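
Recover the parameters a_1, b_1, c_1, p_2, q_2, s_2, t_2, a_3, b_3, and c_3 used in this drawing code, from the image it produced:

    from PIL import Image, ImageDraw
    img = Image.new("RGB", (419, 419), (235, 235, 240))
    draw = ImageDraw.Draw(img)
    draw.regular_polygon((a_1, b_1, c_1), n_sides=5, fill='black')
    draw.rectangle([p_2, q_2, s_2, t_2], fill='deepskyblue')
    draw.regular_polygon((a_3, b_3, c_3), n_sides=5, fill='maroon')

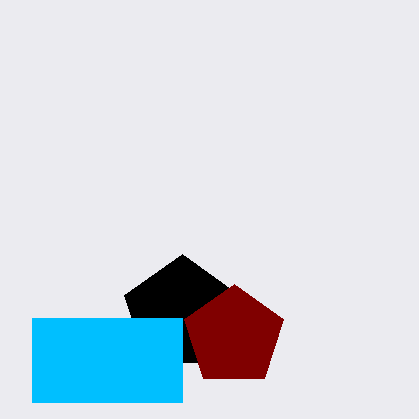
a_1 = 182; b_1 = 314; c_1 = 60; p_2 = 32; q_2 = 318; s_2 = 182; t_2 = 402; a_3 = 234; b_3 = 336; c_3 = 52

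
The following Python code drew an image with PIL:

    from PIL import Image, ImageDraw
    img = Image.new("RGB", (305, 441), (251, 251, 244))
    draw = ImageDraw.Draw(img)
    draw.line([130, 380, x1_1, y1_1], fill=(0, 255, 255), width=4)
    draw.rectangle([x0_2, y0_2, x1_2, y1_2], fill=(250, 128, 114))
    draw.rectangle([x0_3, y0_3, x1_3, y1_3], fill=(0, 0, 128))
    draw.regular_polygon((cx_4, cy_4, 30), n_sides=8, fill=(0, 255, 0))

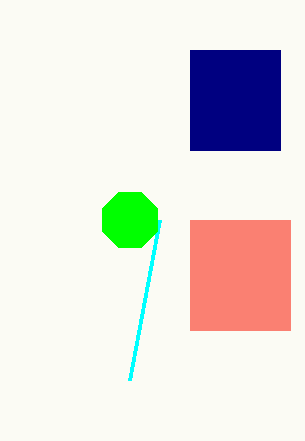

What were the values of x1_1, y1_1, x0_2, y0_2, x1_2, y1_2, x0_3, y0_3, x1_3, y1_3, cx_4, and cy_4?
x1_1 = 160, y1_1 = 220, x0_2 = 190, y0_2 = 220, x1_2 = 290, y1_2 = 330, x0_3 = 190, y0_3 = 50, x1_3 = 280, y1_3 = 150, cx_4 = 130, cy_4 = 220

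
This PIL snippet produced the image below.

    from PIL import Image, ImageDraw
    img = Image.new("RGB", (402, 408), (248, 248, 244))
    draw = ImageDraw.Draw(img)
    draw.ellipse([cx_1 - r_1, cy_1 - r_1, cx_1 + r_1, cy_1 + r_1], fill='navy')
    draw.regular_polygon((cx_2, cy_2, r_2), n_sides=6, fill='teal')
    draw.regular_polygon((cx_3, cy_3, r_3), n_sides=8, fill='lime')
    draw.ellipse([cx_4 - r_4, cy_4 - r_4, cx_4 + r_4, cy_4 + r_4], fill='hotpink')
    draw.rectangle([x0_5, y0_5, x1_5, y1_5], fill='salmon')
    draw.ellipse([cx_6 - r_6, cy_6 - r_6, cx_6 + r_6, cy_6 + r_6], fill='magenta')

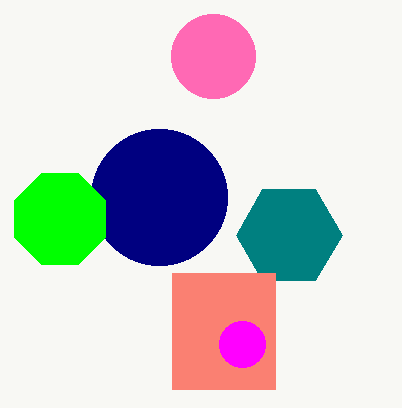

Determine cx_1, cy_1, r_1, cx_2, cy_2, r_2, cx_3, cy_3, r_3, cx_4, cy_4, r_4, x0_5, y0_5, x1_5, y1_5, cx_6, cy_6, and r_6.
cx_1 = 159; cy_1 = 197; r_1 = 68; cx_2 = 289; cy_2 = 235; r_2 = 53; cx_3 = 60; cy_3 = 219; r_3 = 49; cx_4 = 213; cy_4 = 56; r_4 = 42; x0_5 = 172; y0_5 = 273; x1_5 = 275; y1_5 = 389; cx_6 = 242; cy_6 = 344; r_6 = 23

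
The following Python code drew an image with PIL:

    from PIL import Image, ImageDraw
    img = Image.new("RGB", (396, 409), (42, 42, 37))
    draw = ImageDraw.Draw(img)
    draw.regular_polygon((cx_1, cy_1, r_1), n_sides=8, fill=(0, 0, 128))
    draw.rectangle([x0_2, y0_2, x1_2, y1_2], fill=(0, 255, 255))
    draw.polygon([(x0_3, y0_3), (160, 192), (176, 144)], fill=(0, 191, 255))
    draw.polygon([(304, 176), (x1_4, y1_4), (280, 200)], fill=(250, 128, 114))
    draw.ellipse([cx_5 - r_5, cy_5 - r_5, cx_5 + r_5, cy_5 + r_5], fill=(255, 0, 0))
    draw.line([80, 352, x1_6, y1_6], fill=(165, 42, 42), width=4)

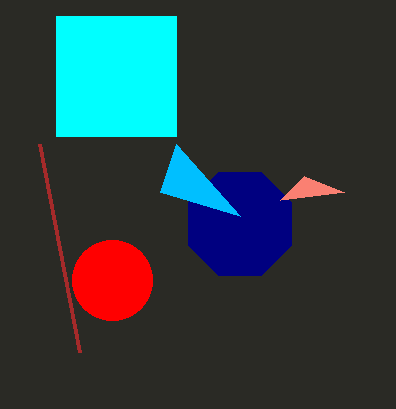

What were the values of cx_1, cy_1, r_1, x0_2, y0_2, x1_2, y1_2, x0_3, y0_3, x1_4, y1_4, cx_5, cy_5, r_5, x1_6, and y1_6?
cx_1 = 240, cy_1 = 224, r_1 = 56, x0_2 = 56, y0_2 = 16, x1_2 = 176, y1_2 = 136, x0_3 = 240, y0_3 = 216, x1_4 = 344, y1_4 = 192, cx_5 = 112, cy_5 = 280, r_5 = 40, x1_6 = 40, y1_6 = 144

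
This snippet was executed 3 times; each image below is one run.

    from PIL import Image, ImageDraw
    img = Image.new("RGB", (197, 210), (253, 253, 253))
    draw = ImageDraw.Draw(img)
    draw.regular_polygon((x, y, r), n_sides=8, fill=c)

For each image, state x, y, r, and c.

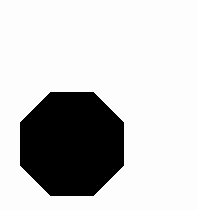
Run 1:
x = 72, y = 144, r = 56, c = 'black'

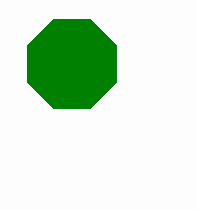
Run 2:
x = 72
y = 64
r = 48
c = 'green'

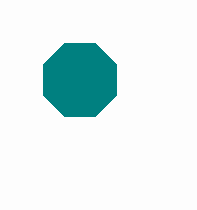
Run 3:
x = 80, y = 80, r = 40, c = 'teal'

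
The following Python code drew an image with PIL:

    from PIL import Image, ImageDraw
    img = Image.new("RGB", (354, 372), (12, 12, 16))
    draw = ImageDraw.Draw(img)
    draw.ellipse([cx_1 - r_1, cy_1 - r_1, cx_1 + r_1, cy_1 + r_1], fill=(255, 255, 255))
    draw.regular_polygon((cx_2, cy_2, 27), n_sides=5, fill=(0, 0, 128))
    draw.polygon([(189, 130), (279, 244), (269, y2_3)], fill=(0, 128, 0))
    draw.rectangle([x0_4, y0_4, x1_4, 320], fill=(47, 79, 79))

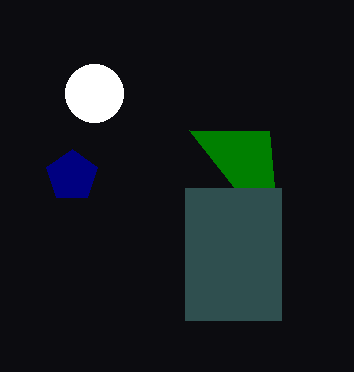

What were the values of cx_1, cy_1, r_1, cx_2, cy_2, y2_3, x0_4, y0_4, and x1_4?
cx_1 = 94, cy_1 = 93, r_1 = 29, cx_2 = 72, cy_2 = 176, y2_3 = 131, x0_4 = 185, y0_4 = 188, x1_4 = 281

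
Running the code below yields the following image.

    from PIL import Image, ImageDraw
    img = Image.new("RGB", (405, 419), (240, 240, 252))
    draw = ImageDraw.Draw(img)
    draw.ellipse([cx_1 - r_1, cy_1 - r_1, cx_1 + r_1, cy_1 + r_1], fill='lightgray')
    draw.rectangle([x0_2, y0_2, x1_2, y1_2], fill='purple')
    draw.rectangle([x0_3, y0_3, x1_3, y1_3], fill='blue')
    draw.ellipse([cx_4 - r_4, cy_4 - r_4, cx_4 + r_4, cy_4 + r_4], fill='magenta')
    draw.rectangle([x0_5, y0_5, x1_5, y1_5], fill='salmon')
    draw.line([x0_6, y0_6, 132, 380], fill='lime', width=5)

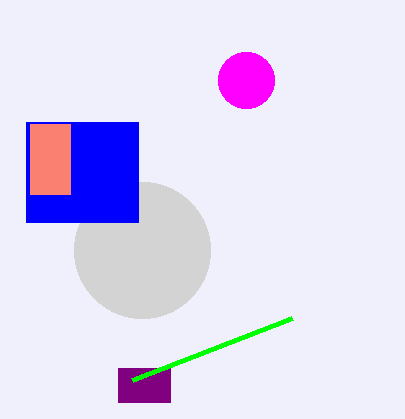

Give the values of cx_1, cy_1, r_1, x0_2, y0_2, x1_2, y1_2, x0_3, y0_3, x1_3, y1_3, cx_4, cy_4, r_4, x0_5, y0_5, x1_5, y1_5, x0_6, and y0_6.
cx_1 = 142, cy_1 = 250, r_1 = 68, x0_2 = 118, y0_2 = 368, x1_2 = 170, y1_2 = 402, x0_3 = 26, y0_3 = 122, x1_3 = 138, y1_3 = 222, cx_4 = 246, cy_4 = 80, r_4 = 28, x0_5 = 30, y0_5 = 124, x1_5 = 70, y1_5 = 194, x0_6 = 292, y0_6 = 318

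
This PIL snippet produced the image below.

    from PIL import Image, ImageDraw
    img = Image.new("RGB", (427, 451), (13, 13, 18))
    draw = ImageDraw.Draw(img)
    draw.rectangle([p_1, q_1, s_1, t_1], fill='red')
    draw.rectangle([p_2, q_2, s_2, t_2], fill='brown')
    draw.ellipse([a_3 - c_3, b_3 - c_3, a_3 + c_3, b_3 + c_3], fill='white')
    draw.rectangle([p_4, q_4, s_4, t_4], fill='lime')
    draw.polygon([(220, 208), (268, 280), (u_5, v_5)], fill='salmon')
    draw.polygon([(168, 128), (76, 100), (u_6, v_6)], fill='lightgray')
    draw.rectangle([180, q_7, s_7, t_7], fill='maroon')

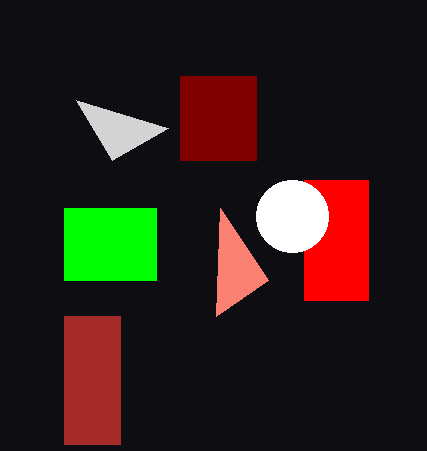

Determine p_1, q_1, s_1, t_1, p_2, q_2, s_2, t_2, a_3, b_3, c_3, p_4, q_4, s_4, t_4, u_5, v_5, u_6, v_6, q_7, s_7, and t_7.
p_1 = 304
q_1 = 180
s_1 = 368
t_1 = 300
p_2 = 64
q_2 = 316
s_2 = 120
t_2 = 444
a_3 = 292
b_3 = 216
c_3 = 36
p_4 = 64
q_4 = 208
s_4 = 156
t_4 = 280
u_5 = 216
v_5 = 316
u_6 = 112
v_6 = 160
q_7 = 76
s_7 = 256
t_7 = 160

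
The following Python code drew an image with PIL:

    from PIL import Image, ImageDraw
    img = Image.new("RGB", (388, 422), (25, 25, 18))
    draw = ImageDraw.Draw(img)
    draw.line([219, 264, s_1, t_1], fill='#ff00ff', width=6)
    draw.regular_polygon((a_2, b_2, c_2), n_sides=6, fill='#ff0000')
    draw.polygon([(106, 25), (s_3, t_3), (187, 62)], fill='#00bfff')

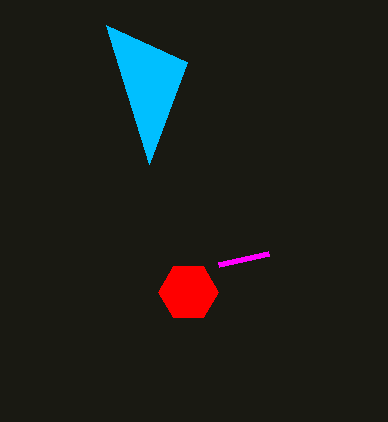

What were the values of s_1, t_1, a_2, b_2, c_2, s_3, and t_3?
s_1 = 269, t_1 = 253, a_2 = 188, b_2 = 292, c_2 = 30, s_3 = 149, t_3 = 164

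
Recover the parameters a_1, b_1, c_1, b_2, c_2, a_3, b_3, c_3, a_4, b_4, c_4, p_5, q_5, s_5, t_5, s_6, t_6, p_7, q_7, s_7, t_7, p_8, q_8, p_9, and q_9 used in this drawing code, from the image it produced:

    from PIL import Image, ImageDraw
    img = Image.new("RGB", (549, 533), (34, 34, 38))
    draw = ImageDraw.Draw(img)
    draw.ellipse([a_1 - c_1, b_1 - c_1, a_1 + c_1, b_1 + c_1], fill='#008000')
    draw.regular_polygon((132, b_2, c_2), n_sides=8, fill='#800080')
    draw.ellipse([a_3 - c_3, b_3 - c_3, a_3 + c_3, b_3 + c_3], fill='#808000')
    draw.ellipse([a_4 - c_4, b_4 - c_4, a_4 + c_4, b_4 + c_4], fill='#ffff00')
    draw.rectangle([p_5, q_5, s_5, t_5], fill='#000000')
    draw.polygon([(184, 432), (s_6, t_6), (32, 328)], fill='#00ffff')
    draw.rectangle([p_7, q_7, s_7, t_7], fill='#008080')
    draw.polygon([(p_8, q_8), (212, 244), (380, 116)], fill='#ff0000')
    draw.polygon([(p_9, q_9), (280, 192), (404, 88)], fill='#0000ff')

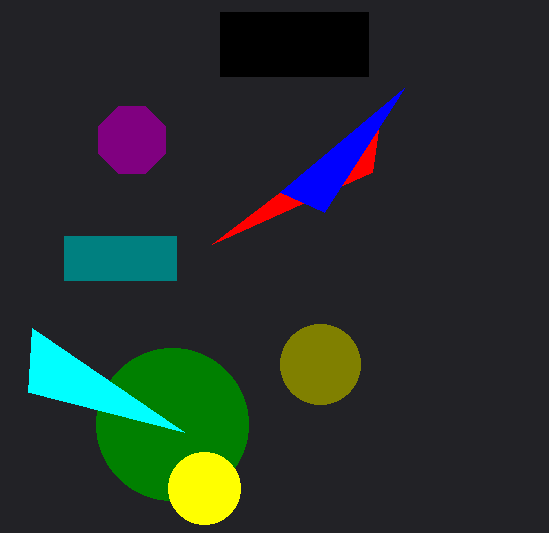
a_1 = 172; b_1 = 424; c_1 = 76; b_2 = 140; c_2 = 36; a_3 = 320; b_3 = 364; c_3 = 40; a_4 = 204; b_4 = 488; c_4 = 36; p_5 = 220; q_5 = 12; s_5 = 368; t_5 = 76; s_6 = 28; t_6 = 392; p_7 = 64; q_7 = 236; s_7 = 176; t_7 = 280; p_8 = 372; q_8 = 172; p_9 = 324; q_9 = 212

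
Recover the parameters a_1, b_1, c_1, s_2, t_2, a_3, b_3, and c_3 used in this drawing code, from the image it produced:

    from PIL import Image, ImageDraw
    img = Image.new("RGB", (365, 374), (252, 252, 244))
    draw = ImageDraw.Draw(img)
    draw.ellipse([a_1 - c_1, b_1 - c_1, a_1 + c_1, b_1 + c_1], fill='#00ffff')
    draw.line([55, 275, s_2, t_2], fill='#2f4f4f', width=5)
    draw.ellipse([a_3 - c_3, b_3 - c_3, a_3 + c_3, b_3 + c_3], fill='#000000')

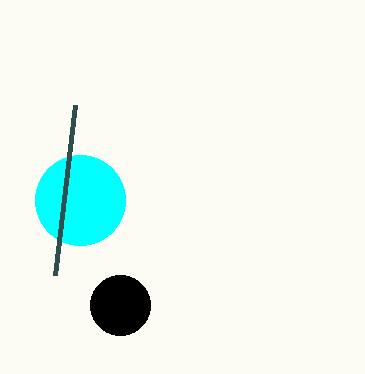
a_1 = 80; b_1 = 200; c_1 = 45; s_2 = 75; t_2 = 105; a_3 = 120; b_3 = 305; c_3 = 30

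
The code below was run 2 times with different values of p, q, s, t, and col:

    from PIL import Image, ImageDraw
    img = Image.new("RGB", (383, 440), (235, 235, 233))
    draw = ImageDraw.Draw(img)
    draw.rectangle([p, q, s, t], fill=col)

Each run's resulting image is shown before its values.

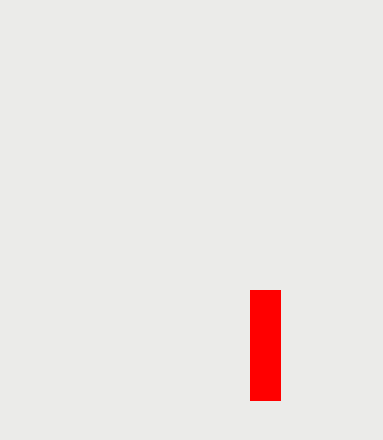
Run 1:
p = 250; q = 290; s = 280; t = 400; col = 'red'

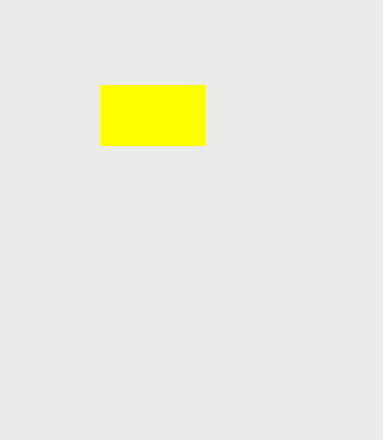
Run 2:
p = 100, q = 85, s = 205, t = 145, col = 'yellow'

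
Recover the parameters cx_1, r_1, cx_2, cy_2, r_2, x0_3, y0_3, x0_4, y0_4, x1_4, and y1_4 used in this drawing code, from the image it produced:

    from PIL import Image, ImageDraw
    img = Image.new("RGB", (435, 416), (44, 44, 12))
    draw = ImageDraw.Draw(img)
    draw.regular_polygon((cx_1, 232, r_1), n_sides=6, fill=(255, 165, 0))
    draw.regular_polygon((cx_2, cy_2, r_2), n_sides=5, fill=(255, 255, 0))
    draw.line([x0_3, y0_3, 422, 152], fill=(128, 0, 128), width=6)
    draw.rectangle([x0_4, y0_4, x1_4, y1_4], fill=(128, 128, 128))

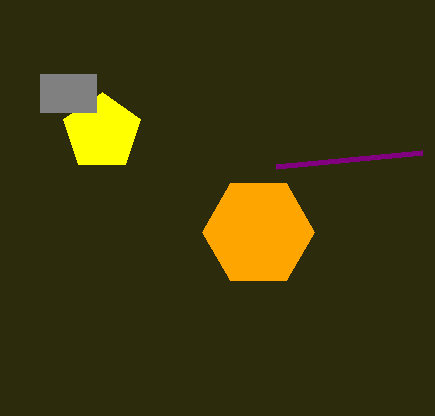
cx_1 = 258, r_1 = 56, cx_2 = 102, cy_2 = 132, r_2 = 40, x0_3 = 276, y0_3 = 166, x0_4 = 40, y0_4 = 74, x1_4 = 96, y1_4 = 112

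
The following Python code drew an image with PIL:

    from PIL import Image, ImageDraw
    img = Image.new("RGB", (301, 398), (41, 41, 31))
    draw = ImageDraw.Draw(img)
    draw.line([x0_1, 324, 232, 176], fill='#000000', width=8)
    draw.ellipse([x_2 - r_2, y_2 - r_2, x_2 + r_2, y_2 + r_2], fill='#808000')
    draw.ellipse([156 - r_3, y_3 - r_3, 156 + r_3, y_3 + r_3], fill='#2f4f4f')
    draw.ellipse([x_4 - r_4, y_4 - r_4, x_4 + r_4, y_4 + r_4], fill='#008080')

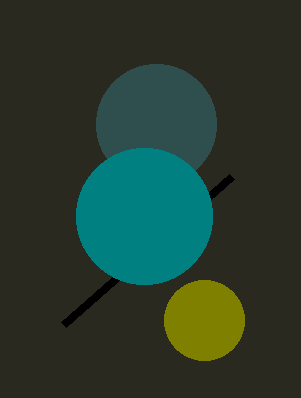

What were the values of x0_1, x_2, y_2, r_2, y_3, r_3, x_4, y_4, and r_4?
x0_1 = 64; x_2 = 204; y_2 = 320; r_2 = 40; y_3 = 124; r_3 = 60; x_4 = 144; y_4 = 216; r_4 = 68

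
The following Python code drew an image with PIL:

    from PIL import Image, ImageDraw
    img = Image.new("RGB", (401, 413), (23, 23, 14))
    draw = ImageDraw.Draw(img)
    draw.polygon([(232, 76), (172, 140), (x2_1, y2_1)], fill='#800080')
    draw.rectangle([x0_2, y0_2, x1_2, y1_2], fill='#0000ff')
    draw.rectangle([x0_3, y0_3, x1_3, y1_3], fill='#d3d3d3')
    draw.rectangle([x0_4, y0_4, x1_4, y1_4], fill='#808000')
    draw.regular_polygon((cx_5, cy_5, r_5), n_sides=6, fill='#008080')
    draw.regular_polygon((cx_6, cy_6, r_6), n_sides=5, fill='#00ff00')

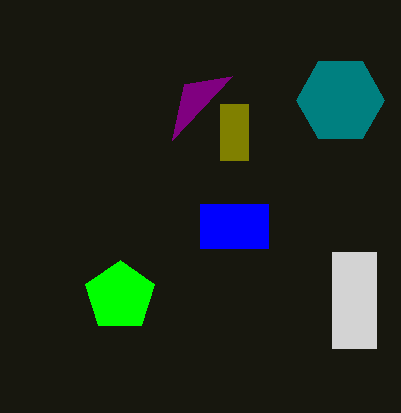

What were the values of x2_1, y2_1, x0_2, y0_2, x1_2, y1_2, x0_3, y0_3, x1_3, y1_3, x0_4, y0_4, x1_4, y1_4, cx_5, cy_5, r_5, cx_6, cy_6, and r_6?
x2_1 = 184; y2_1 = 84; x0_2 = 200; y0_2 = 204; x1_2 = 268; y1_2 = 248; x0_3 = 332; y0_3 = 252; x1_3 = 376; y1_3 = 348; x0_4 = 220; y0_4 = 104; x1_4 = 248; y1_4 = 160; cx_5 = 340; cy_5 = 100; r_5 = 44; cx_6 = 120; cy_6 = 296; r_6 = 36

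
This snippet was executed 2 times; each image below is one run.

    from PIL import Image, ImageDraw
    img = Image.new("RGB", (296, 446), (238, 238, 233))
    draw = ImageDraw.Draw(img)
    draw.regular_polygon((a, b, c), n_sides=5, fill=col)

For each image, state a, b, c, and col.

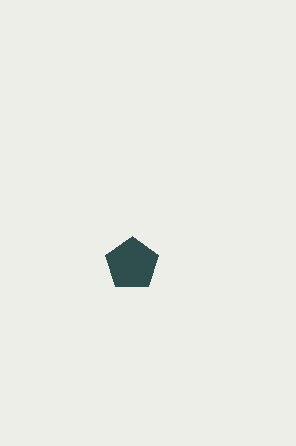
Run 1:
a = 132
b = 264
c = 28
col = 'darkslategray'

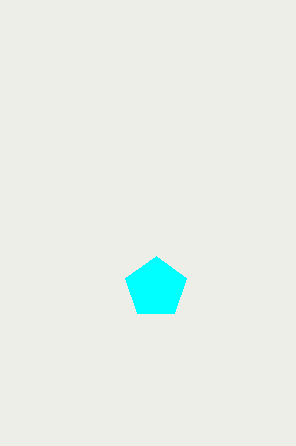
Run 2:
a = 156; b = 288; c = 32; col = 'cyan'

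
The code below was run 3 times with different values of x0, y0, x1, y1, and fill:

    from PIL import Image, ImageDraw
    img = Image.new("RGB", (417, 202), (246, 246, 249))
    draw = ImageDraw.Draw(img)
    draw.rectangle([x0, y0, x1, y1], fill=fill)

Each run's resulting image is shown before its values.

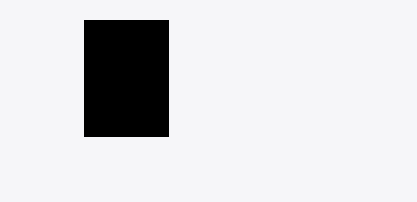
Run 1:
x0 = 84, y0 = 20, x1 = 168, y1 = 136, fill = 'black'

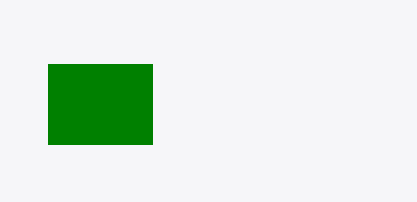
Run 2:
x0 = 48
y0 = 64
x1 = 152
y1 = 144
fill = 'green'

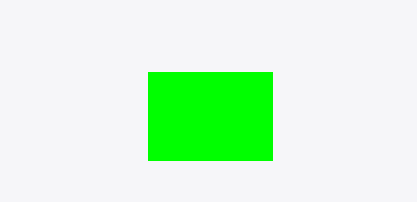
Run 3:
x0 = 148; y0 = 72; x1 = 272; y1 = 160; fill = 'lime'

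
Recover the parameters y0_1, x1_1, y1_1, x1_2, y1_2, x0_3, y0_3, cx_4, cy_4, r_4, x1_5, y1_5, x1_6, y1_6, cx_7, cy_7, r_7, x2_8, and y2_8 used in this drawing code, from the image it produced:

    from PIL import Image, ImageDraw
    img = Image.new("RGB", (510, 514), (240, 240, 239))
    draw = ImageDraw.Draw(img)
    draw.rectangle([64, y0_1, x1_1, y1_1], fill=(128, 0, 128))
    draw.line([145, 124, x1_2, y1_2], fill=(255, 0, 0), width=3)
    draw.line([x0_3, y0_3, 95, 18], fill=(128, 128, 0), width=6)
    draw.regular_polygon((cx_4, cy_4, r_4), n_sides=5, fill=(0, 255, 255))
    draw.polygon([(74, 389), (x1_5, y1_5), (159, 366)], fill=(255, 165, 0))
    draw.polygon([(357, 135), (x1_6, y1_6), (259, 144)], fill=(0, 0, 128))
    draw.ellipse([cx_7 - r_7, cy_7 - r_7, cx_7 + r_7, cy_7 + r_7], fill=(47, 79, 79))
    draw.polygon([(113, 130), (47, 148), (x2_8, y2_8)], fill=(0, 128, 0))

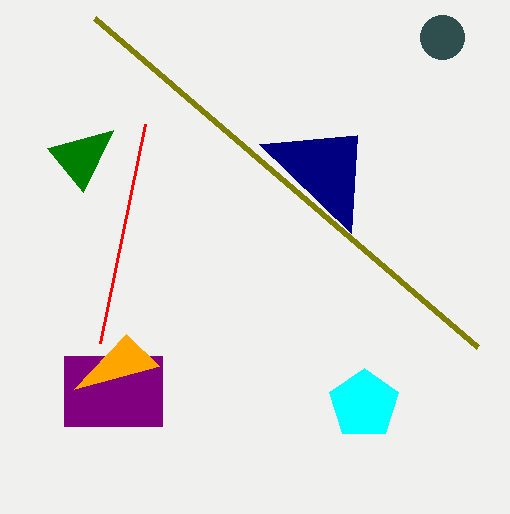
y0_1 = 356
x1_1 = 162
y1_1 = 426
x1_2 = 100
y1_2 = 343
x0_3 = 478
y0_3 = 347
cx_4 = 364
cy_4 = 404
r_4 = 36
x1_5 = 126
y1_5 = 334
x1_6 = 351
y1_6 = 233
cx_7 = 442
cy_7 = 37
r_7 = 22
x2_8 = 83
y2_8 = 192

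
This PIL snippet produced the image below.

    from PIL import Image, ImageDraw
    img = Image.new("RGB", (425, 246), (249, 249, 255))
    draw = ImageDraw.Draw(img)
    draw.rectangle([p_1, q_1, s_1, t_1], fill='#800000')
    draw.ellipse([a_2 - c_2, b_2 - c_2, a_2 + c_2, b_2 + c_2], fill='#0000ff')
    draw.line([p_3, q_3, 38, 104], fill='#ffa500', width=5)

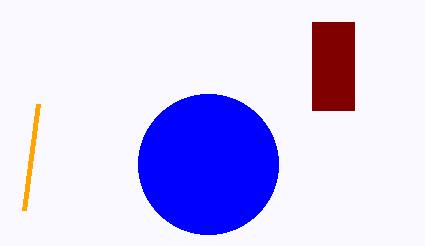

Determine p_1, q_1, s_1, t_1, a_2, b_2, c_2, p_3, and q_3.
p_1 = 312
q_1 = 22
s_1 = 354
t_1 = 110
a_2 = 208
b_2 = 164
c_2 = 70
p_3 = 24
q_3 = 210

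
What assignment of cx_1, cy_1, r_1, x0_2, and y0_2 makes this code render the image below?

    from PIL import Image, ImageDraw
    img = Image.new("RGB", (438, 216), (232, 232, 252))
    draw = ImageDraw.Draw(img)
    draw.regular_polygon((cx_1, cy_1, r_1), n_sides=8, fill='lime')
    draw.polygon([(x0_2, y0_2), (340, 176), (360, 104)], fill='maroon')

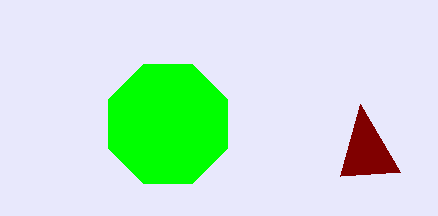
cx_1 = 168
cy_1 = 124
r_1 = 64
x0_2 = 400
y0_2 = 172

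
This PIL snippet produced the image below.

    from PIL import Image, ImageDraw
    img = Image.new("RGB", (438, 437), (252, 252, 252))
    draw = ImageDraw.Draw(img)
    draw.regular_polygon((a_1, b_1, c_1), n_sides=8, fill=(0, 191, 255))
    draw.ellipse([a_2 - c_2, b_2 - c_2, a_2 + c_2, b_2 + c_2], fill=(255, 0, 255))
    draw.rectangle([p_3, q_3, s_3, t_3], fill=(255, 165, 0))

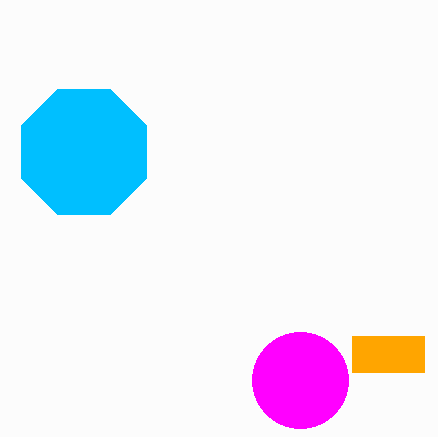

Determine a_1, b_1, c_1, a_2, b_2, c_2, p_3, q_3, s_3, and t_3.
a_1 = 84
b_1 = 152
c_1 = 68
a_2 = 300
b_2 = 380
c_2 = 48
p_3 = 352
q_3 = 336
s_3 = 424
t_3 = 372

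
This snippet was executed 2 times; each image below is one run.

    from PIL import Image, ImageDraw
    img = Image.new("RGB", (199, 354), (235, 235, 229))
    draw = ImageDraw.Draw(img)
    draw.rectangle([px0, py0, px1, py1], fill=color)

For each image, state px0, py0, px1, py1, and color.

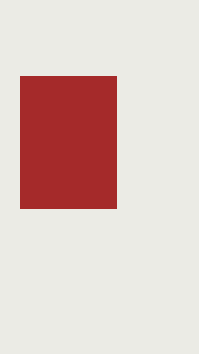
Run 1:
px0 = 20
py0 = 76
px1 = 116
py1 = 208
color = 'brown'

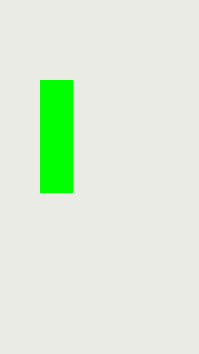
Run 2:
px0 = 40; py0 = 80; px1 = 72; py1 = 192; color = 'lime'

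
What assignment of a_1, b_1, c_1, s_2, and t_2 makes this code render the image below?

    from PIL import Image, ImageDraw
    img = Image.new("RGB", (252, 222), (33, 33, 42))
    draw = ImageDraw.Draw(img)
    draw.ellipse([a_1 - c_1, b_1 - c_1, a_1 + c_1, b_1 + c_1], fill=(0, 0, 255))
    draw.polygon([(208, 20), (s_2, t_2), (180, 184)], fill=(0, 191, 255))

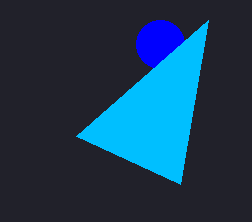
a_1 = 160, b_1 = 44, c_1 = 24, s_2 = 76, t_2 = 136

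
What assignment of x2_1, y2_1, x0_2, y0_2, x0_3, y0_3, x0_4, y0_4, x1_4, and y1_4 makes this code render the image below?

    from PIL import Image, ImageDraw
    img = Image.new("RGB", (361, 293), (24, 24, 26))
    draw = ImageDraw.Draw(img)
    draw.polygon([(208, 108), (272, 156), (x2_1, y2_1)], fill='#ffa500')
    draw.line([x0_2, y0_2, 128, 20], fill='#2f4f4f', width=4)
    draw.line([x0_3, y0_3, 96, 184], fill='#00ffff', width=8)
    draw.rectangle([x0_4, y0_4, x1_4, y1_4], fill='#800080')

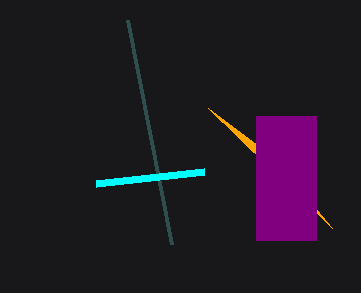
x2_1 = 332
y2_1 = 228
x0_2 = 172
y0_2 = 244
x0_3 = 204
y0_3 = 172
x0_4 = 256
y0_4 = 116
x1_4 = 316
y1_4 = 240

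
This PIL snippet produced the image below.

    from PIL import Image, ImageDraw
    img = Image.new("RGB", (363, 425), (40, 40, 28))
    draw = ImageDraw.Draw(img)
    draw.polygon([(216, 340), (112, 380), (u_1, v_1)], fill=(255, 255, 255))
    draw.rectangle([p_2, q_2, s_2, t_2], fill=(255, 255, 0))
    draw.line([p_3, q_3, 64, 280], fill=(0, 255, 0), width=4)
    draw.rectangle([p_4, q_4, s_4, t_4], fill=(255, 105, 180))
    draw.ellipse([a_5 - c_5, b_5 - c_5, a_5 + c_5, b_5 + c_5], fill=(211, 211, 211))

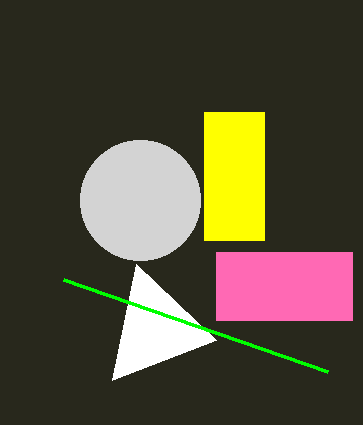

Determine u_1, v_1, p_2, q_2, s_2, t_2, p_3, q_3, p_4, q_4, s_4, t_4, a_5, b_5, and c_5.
u_1 = 136; v_1 = 264; p_2 = 204; q_2 = 112; s_2 = 264; t_2 = 240; p_3 = 328; q_3 = 372; p_4 = 216; q_4 = 252; s_4 = 352; t_4 = 320; a_5 = 140; b_5 = 200; c_5 = 60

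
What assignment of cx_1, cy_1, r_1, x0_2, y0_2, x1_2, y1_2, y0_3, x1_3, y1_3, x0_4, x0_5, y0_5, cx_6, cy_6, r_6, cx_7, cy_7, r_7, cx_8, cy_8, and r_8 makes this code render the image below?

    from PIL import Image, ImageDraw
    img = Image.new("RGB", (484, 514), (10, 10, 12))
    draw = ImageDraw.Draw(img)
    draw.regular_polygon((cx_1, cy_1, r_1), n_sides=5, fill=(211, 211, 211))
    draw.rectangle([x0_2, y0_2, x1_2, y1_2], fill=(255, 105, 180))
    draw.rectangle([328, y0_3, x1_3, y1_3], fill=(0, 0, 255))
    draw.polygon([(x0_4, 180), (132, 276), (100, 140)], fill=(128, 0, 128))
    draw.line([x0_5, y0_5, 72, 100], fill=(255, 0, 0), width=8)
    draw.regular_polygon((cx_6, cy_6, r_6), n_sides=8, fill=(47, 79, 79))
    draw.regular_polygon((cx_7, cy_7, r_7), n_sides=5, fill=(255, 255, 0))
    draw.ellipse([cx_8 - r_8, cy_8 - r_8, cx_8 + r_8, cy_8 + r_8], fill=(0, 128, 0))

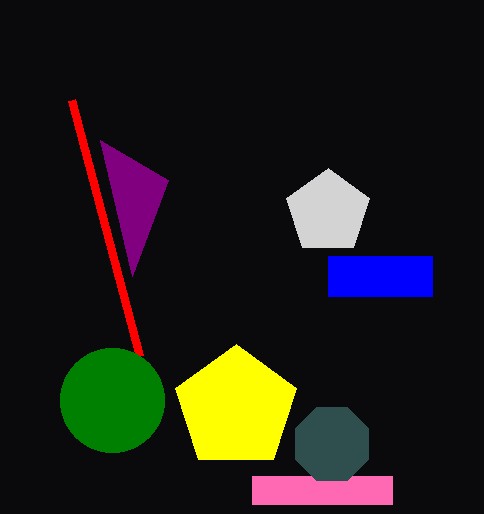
cx_1 = 328, cy_1 = 212, r_1 = 44, x0_2 = 252, y0_2 = 476, x1_2 = 392, y1_2 = 504, y0_3 = 256, x1_3 = 432, y1_3 = 296, x0_4 = 168, x0_5 = 140, y0_5 = 356, cx_6 = 332, cy_6 = 444, r_6 = 40, cx_7 = 236, cy_7 = 408, r_7 = 64, cx_8 = 112, cy_8 = 400, r_8 = 52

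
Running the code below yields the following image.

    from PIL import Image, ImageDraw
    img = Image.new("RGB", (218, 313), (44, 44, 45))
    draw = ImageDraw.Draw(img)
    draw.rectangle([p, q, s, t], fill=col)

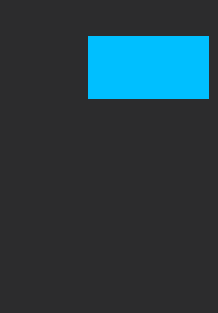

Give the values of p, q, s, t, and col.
p = 88, q = 36, s = 208, t = 98, col = 'deepskyblue'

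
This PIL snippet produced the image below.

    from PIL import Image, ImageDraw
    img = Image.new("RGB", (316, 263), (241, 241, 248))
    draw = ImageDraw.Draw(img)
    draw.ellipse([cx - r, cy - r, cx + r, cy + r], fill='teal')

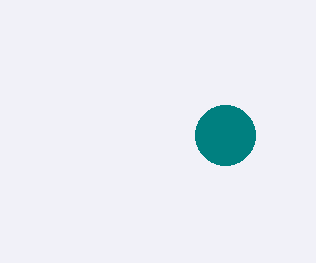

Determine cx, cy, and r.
cx = 225; cy = 135; r = 30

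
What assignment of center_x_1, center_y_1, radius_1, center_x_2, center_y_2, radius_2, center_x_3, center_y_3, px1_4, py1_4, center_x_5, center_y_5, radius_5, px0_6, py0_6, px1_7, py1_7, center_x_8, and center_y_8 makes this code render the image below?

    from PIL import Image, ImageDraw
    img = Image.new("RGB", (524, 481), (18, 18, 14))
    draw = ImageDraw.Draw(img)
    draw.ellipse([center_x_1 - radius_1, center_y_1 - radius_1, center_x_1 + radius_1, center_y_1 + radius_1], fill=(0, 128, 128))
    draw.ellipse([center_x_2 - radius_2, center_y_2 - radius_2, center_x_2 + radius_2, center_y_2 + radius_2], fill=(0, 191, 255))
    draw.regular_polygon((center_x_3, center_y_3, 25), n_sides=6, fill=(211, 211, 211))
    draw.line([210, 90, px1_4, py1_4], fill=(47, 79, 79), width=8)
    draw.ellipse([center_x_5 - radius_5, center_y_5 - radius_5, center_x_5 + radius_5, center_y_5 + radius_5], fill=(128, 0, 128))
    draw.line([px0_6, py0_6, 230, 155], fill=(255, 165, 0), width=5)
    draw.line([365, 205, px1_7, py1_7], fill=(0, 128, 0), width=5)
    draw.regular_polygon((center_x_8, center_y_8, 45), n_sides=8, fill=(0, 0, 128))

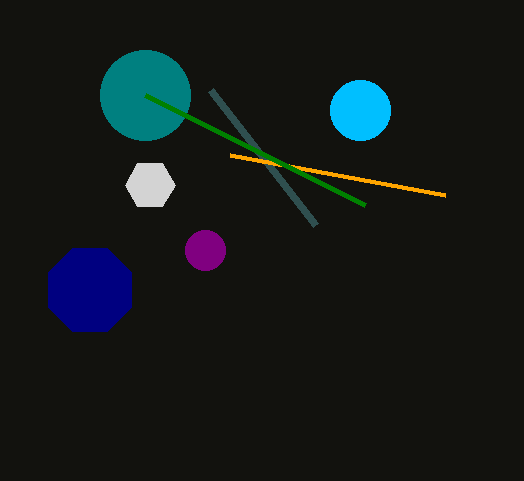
center_x_1 = 145
center_y_1 = 95
radius_1 = 45
center_x_2 = 360
center_y_2 = 110
radius_2 = 30
center_x_3 = 150
center_y_3 = 185
px1_4 = 315
py1_4 = 225
center_x_5 = 205
center_y_5 = 250
radius_5 = 20
px0_6 = 445
py0_6 = 195
px1_7 = 145
py1_7 = 95
center_x_8 = 90
center_y_8 = 290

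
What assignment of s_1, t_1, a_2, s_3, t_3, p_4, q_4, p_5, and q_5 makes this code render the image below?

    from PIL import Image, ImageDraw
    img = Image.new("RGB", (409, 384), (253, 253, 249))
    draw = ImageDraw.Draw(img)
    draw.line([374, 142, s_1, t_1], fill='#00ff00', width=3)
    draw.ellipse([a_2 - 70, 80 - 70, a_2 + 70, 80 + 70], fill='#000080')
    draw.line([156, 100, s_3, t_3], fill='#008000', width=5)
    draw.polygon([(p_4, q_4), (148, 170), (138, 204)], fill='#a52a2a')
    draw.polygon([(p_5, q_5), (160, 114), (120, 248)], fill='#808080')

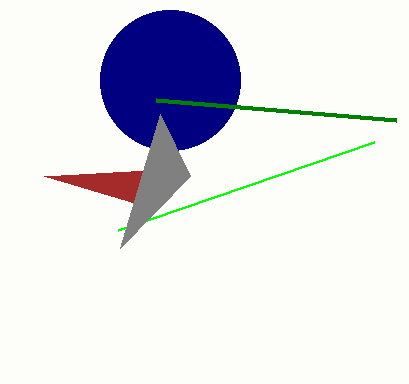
s_1 = 118, t_1 = 230, a_2 = 170, s_3 = 396, t_3 = 120, p_4 = 44, q_4 = 176, p_5 = 190, q_5 = 176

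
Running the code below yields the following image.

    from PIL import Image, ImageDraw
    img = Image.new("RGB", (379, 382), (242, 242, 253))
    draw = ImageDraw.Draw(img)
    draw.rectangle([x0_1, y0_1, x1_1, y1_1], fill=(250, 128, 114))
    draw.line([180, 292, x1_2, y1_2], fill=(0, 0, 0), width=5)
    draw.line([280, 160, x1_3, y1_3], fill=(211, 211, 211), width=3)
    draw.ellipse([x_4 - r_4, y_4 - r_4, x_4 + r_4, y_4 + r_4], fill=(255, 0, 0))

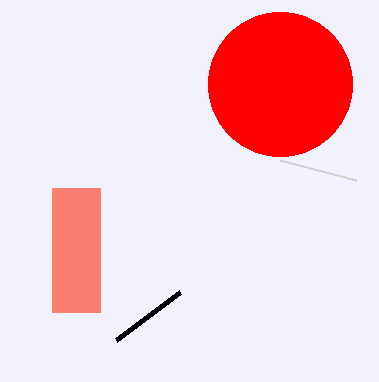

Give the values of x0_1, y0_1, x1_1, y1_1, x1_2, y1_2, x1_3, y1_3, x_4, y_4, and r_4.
x0_1 = 52
y0_1 = 188
x1_1 = 100
y1_1 = 312
x1_2 = 116
y1_2 = 340
x1_3 = 356
y1_3 = 180
x_4 = 280
y_4 = 84
r_4 = 72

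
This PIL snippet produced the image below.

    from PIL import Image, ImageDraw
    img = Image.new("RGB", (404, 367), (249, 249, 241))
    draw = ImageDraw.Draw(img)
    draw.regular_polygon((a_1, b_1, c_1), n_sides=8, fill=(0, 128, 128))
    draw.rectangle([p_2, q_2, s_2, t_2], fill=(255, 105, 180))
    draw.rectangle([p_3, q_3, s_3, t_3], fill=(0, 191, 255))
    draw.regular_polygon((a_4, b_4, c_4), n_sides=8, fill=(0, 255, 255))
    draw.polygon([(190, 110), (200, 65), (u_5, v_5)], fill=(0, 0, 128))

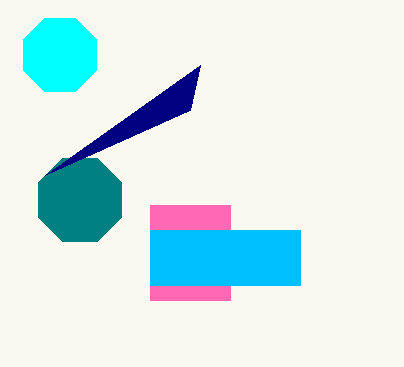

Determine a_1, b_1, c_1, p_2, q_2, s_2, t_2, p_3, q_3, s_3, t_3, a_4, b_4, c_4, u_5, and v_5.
a_1 = 80; b_1 = 200; c_1 = 45; p_2 = 150; q_2 = 205; s_2 = 230; t_2 = 300; p_3 = 150; q_3 = 230; s_3 = 300; t_3 = 285; a_4 = 60; b_4 = 55; c_4 = 40; u_5 = 45; v_5 = 175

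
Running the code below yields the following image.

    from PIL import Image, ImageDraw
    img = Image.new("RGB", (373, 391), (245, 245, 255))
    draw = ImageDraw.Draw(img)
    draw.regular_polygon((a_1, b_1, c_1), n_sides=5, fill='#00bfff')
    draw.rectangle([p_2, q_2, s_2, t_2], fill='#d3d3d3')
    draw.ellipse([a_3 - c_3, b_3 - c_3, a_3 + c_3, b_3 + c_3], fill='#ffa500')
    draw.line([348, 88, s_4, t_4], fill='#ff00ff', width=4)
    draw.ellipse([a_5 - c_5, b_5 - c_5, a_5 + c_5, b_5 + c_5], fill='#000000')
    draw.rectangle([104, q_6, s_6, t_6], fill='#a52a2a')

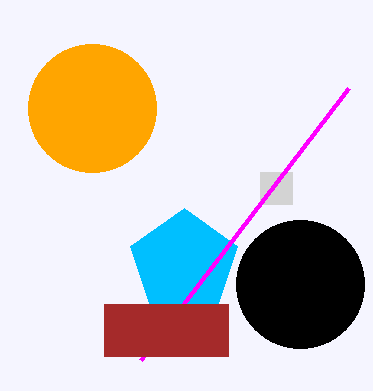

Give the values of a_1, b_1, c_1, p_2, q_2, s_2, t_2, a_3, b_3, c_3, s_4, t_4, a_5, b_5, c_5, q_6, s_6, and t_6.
a_1 = 184, b_1 = 264, c_1 = 56, p_2 = 260, q_2 = 172, s_2 = 292, t_2 = 204, a_3 = 92, b_3 = 108, c_3 = 64, s_4 = 140, t_4 = 360, a_5 = 300, b_5 = 284, c_5 = 64, q_6 = 304, s_6 = 228, t_6 = 356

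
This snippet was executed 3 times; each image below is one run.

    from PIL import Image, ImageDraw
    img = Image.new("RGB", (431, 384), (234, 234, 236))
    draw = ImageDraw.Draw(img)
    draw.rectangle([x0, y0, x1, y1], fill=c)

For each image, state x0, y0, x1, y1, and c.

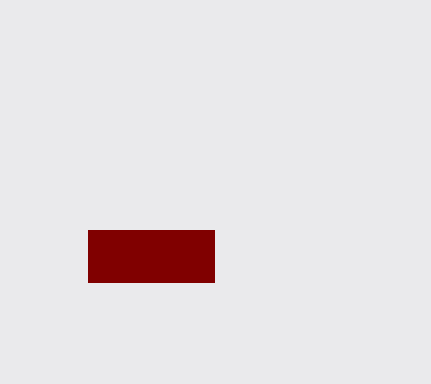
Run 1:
x0 = 88, y0 = 230, x1 = 214, y1 = 282, c = 'maroon'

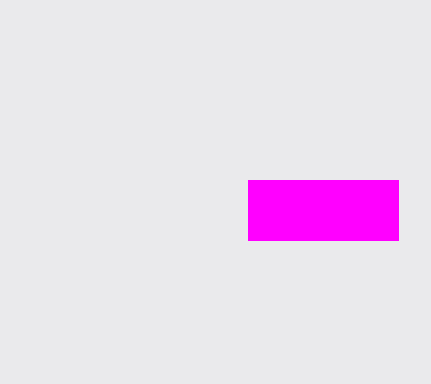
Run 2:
x0 = 248
y0 = 180
x1 = 398
y1 = 240
c = 'magenta'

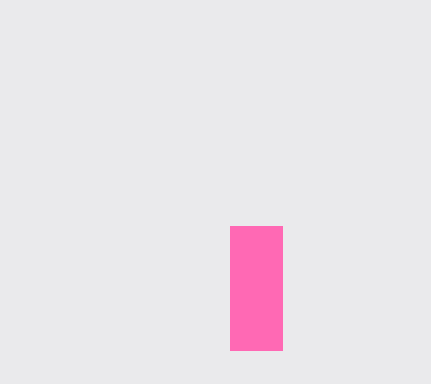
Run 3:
x0 = 230, y0 = 226, x1 = 282, y1 = 350, c = 'hotpink'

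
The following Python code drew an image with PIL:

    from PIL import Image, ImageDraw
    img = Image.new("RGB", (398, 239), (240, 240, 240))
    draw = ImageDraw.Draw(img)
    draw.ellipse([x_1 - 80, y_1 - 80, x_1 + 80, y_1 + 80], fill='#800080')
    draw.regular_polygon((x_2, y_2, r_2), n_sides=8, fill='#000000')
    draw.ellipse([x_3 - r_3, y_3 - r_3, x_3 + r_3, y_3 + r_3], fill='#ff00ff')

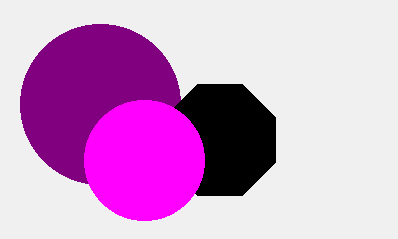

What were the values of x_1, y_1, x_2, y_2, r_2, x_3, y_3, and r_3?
x_1 = 100, y_1 = 104, x_2 = 220, y_2 = 140, r_2 = 60, x_3 = 144, y_3 = 160, r_3 = 60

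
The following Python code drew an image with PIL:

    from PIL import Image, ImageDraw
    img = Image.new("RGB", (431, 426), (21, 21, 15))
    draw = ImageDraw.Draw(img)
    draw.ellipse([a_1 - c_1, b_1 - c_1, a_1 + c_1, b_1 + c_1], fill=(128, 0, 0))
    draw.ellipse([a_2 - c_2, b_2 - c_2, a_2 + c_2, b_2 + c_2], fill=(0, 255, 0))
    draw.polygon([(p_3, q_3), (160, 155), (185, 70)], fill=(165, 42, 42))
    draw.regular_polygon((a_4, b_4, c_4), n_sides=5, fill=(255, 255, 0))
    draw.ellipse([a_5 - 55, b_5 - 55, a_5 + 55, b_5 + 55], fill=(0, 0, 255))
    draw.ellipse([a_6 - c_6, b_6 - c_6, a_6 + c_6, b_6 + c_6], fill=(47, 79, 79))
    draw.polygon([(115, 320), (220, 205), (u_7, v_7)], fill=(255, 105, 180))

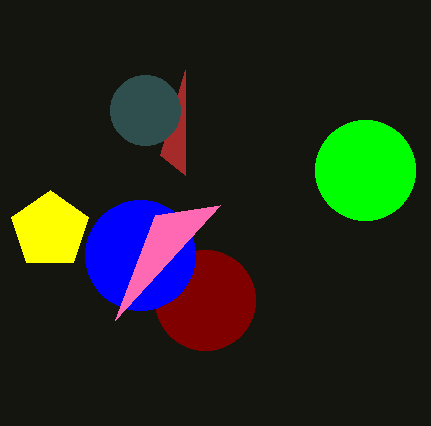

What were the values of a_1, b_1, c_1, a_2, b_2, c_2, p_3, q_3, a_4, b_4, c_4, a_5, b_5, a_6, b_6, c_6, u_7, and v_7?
a_1 = 205, b_1 = 300, c_1 = 50, a_2 = 365, b_2 = 170, c_2 = 50, p_3 = 185, q_3 = 175, a_4 = 50, b_4 = 230, c_4 = 40, a_5 = 140, b_5 = 255, a_6 = 145, b_6 = 110, c_6 = 35, u_7 = 155, v_7 = 215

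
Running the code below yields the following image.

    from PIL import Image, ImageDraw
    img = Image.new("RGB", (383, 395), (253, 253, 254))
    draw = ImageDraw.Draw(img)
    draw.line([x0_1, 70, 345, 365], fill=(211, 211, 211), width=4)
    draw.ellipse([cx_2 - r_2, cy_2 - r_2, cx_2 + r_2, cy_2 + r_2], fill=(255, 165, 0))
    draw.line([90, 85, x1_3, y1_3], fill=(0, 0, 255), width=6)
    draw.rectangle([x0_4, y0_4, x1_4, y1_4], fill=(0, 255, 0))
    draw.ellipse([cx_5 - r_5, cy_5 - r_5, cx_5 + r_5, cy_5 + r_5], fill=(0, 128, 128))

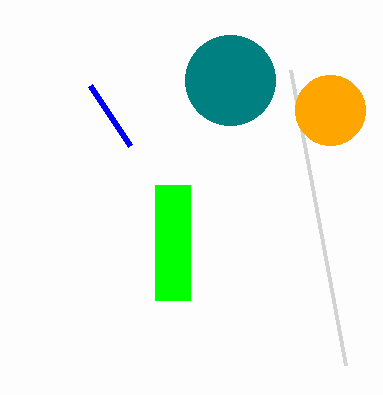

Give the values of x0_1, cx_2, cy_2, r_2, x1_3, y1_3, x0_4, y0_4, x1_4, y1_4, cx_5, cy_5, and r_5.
x0_1 = 290
cx_2 = 330
cy_2 = 110
r_2 = 35
x1_3 = 130
y1_3 = 145
x0_4 = 155
y0_4 = 185
x1_4 = 190
y1_4 = 300
cx_5 = 230
cy_5 = 80
r_5 = 45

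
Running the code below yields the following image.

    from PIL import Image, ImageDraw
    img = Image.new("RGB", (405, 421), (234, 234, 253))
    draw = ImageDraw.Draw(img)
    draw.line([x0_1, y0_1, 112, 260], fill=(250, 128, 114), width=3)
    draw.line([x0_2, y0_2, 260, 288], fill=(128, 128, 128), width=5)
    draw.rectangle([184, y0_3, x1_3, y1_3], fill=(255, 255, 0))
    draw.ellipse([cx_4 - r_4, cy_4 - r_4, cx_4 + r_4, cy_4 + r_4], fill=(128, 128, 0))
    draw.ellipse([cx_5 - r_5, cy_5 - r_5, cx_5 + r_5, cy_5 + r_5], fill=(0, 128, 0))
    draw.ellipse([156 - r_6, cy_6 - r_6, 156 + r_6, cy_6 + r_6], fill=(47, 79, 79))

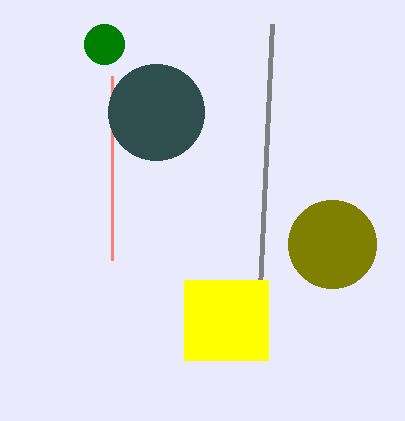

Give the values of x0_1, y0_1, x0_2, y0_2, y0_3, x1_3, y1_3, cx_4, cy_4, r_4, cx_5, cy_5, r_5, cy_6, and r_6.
x0_1 = 112, y0_1 = 76, x0_2 = 272, y0_2 = 24, y0_3 = 280, x1_3 = 268, y1_3 = 360, cx_4 = 332, cy_4 = 244, r_4 = 44, cx_5 = 104, cy_5 = 44, r_5 = 20, cy_6 = 112, r_6 = 48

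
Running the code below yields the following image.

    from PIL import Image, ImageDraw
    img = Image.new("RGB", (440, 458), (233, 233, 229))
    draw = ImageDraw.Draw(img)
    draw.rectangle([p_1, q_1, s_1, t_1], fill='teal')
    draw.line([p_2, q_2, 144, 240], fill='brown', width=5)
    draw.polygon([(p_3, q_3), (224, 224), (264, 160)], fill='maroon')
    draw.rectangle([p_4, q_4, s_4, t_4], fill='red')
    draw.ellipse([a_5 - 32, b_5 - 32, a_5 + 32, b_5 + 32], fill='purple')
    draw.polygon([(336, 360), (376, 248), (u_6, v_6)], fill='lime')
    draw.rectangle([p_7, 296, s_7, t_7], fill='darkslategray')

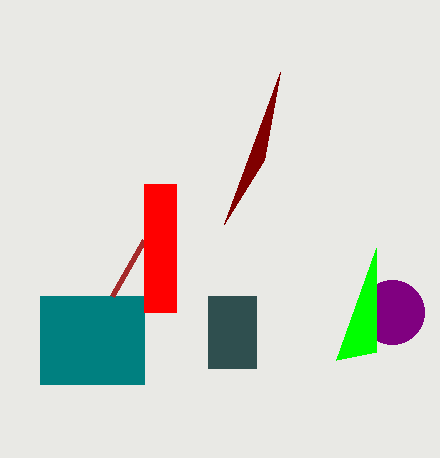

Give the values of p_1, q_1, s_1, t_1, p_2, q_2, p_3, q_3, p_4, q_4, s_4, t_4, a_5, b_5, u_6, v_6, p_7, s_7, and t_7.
p_1 = 40, q_1 = 296, s_1 = 144, t_1 = 384, p_2 = 112, q_2 = 296, p_3 = 280, q_3 = 72, p_4 = 144, q_4 = 184, s_4 = 176, t_4 = 312, a_5 = 392, b_5 = 312, u_6 = 376, v_6 = 352, p_7 = 208, s_7 = 256, t_7 = 368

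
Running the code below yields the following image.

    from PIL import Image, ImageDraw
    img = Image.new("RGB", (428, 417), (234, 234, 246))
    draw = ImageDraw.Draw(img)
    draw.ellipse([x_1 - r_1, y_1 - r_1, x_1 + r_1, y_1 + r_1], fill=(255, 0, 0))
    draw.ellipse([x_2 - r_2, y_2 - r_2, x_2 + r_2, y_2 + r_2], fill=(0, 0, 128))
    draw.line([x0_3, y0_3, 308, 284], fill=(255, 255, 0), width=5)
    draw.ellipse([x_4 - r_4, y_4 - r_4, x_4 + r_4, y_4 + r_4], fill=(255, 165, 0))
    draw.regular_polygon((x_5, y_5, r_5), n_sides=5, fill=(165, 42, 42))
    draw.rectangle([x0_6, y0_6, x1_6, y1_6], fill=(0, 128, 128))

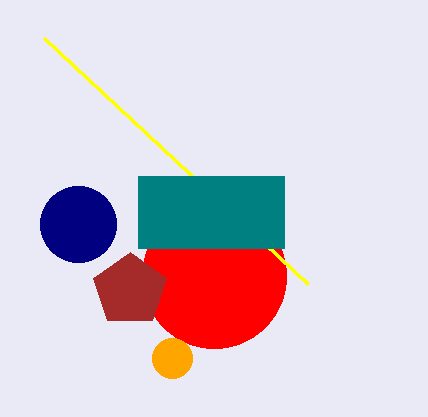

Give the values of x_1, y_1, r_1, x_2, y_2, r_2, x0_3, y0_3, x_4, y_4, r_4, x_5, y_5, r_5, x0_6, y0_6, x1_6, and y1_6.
x_1 = 214, y_1 = 276, r_1 = 72, x_2 = 78, y_2 = 224, r_2 = 38, x0_3 = 44, y0_3 = 38, x_4 = 172, y_4 = 358, r_4 = 20, x_5 = 130, y_5 = 290, r_5 = 38, x0_6 = 138, y0_6 = 176, x1_6 = 284, y1_6 = 248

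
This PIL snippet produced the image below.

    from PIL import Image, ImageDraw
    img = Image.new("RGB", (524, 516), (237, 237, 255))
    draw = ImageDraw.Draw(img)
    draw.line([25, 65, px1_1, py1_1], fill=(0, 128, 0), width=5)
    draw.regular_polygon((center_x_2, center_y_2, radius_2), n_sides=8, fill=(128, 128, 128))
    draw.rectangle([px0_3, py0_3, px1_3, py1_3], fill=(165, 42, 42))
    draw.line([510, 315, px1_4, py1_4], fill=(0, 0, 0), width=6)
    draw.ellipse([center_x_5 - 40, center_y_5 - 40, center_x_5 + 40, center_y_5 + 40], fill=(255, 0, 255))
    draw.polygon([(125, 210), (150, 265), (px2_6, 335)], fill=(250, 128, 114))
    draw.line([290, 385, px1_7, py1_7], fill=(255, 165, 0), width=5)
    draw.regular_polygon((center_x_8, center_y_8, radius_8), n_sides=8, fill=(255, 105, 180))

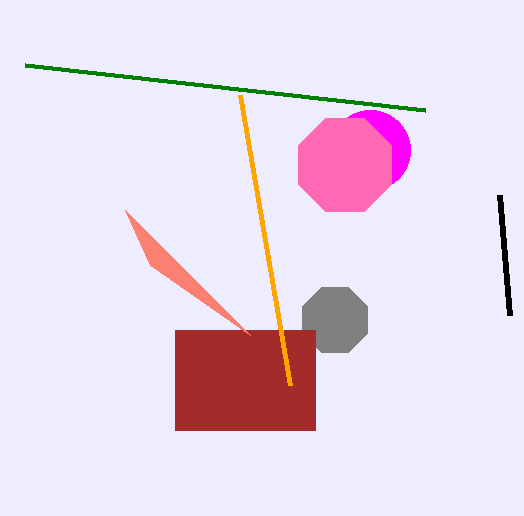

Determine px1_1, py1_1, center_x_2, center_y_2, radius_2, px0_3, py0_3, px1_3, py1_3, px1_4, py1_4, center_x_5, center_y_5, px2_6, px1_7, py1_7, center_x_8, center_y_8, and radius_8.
px1_1 = 425, py1_1 = 110, center_x_2 = 335, center_y_2 = 320, radius_2 = 35, px0_3 = 175, py0_3 = 330, px1_3 = 315, py1_3 = 430, px1_4 = 500, py1_4 = 195, center_x_5 = 370, center_y_5 = 150, px2_6 = 250, px1_7 = 240, py1_7 = 95, center_x_8 = 345, center_y_8 = 165, radius_8 = 50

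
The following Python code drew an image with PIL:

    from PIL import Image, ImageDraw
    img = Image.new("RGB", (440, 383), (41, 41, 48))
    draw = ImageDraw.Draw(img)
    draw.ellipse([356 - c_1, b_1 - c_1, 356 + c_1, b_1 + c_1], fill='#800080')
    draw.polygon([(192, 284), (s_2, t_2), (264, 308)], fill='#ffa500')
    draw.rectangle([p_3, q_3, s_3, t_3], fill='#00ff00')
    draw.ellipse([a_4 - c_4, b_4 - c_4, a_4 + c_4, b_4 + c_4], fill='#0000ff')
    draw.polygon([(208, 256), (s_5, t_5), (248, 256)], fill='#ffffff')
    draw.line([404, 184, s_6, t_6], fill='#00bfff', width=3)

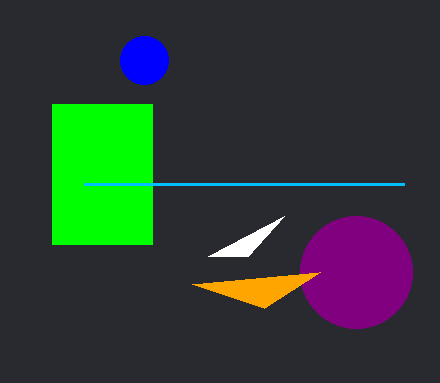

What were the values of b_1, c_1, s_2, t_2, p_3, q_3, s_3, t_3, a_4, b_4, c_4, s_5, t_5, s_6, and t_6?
b_1 = 272, c_1 = 56, s_2 = 320, t_2 = 272, p_3 = 52, q_3 = 104, s_3 = 152, t_3 = 244, a_4 = 144, b_4 = 60, c_4 = 24, s_5 = 284, t_5 = 216, s_6 = 84, t_6 = 184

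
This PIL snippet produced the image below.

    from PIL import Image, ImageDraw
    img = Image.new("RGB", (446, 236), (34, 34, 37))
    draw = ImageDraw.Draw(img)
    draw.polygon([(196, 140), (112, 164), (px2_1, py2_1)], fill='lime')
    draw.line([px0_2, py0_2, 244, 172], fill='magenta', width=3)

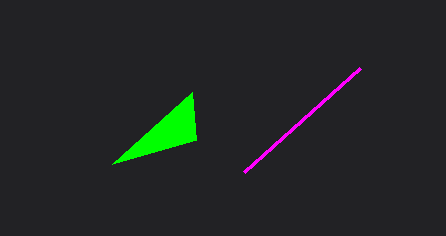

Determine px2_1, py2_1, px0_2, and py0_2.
px2_1 = 192
py2_1 = 92
px0_2 = 360
py0_2 = 68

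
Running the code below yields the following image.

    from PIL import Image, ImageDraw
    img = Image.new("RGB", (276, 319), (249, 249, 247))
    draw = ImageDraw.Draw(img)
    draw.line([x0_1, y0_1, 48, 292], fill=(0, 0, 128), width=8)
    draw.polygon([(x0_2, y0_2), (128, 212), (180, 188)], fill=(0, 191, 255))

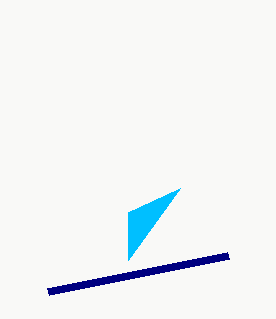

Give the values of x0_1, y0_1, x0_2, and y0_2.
x0_1 = 228, y0_1 = 256, x0_2 = 128, y0_2 = 260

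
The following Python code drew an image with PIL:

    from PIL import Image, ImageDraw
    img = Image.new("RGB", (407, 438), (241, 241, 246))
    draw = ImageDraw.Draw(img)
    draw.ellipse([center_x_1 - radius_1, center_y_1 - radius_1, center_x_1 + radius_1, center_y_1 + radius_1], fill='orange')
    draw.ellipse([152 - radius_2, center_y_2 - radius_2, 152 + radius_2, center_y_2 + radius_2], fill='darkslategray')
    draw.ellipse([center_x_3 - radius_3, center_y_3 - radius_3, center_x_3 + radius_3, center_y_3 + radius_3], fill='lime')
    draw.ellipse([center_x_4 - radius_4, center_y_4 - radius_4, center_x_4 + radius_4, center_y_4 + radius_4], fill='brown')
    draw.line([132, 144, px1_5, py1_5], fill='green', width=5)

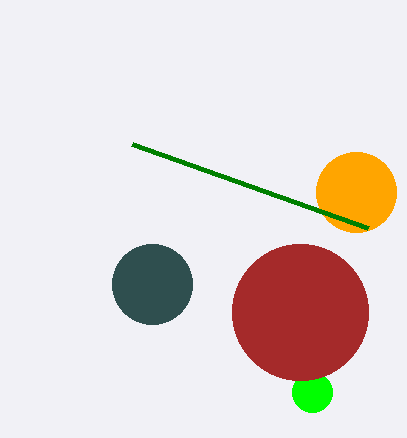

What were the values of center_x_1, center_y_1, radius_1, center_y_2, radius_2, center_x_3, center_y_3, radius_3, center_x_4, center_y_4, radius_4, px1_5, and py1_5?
center_x_1 = 356, center_y_1 = 192, radius_1 = 40, center_y_2 = 284, radius_2 = 40, center_x_3 = 312, center_y_3 = 392, radius_3 = 20, center_x_4 = 300, center_y_4 = 312, radius_4 = 68, px1_5 = 368, py1_5 = 228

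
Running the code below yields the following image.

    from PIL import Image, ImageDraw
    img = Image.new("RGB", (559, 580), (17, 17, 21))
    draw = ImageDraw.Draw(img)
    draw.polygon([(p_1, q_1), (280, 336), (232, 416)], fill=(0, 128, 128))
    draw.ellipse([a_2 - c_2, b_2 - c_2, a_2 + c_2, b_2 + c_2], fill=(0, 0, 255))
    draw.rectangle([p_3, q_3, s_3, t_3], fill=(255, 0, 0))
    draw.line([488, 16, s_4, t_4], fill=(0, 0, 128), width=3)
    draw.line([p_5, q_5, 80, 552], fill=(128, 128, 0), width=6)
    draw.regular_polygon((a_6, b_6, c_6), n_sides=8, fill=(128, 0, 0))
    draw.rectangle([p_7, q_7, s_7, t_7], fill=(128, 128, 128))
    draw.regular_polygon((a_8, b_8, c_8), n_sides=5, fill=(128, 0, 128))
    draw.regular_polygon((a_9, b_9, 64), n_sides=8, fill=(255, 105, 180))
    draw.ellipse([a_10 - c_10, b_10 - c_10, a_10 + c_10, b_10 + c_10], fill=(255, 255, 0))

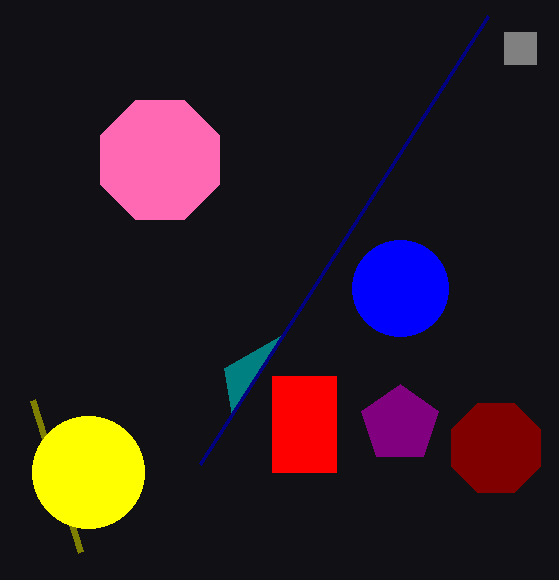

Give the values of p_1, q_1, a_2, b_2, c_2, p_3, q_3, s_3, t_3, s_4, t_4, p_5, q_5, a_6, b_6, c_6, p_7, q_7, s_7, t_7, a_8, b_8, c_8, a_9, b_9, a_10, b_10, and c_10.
p_1 = 224
q_1 = 368
a_2 = 400
b_2 = 288
c_2 = 48
p_3 = 272
q_3 = 376
s_3 = 336
t_3 = 472
s_4 = 200
t_4 = 464
p_5 = 32
q_5 = 400
a_6 = 496
b_6 = 448
c_6 = 48
p_7 = 504
q_7 = 32
s_7 = 536
t_7 = 64
a_8 = 400
b_8 = 424
c_8 = 40
a_9 = 160
b_9 = 160
a_10 = 88
b_10 = 472
c_10 = 56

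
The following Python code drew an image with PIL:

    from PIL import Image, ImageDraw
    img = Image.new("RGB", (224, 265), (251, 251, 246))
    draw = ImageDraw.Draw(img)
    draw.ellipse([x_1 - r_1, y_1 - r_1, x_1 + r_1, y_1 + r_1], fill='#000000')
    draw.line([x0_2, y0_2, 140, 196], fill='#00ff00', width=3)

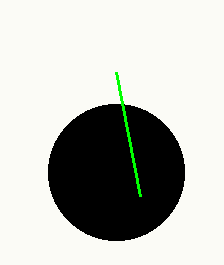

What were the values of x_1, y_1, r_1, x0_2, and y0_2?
x_1 = 116
y_1 = 172
r_1 = 68
x0_2 = 116
y0_2 = 72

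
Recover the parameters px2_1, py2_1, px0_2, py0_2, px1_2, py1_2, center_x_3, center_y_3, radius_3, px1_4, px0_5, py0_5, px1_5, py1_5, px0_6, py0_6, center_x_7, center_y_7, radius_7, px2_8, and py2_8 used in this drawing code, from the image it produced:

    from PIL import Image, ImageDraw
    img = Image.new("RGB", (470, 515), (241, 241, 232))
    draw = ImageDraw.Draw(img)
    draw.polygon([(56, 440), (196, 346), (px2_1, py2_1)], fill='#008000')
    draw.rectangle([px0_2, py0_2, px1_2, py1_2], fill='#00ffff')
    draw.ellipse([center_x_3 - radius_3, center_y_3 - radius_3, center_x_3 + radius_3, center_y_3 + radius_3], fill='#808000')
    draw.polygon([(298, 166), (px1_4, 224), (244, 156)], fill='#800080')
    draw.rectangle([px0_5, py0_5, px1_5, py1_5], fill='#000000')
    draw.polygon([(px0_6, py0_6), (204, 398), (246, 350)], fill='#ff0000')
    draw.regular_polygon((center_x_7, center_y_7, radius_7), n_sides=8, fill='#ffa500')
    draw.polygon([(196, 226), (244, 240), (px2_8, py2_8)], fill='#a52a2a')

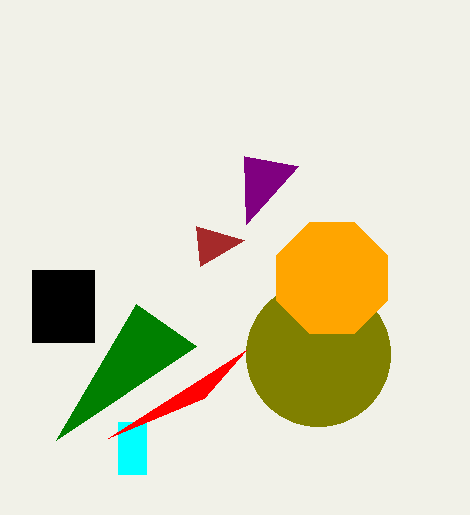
px2_1 = 136
py2_1 = 304
px0_2 = 118
py0_2 = 422
px1_2 = 146
py1_2 = 474
center_x_3 = 318
center_y_3 = 354
radius_3 = 72
px1_4 = 246
px0_5 = 32
py0_5 = 270
px1_5 = 94
py1_5 = 342
px0_6 = 108
py0_6 = 438
center_x_7 = 332
center_y_7 = 278
radius_7 = 60
px2_8 = 200
py2_8 = 266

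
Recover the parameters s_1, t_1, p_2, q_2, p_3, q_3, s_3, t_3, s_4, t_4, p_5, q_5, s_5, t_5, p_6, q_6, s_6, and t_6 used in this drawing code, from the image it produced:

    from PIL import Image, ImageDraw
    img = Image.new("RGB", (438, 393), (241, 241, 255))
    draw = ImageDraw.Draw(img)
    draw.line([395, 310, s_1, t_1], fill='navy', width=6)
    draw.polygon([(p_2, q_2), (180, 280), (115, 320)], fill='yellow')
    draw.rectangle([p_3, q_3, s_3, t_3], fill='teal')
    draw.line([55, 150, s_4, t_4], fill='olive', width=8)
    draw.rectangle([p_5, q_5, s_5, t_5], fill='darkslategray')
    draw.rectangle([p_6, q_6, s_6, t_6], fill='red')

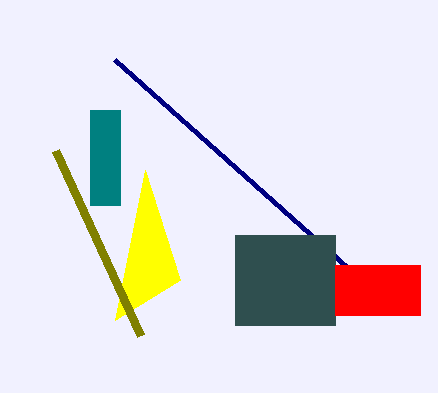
s_1 = 115
t_1 = 60
p_2 = 145
q_2 = 170
p_3 = 90
q_3 = 110
s_3 = 120
t_3 = 205
s_4 = 140
t_4 = 335
p_5 = 235
q_5 = 235
s_5 = 335
t_5 = 325
p_6 = 335
q_6 = 265
s_6 = 420
t_6 = 315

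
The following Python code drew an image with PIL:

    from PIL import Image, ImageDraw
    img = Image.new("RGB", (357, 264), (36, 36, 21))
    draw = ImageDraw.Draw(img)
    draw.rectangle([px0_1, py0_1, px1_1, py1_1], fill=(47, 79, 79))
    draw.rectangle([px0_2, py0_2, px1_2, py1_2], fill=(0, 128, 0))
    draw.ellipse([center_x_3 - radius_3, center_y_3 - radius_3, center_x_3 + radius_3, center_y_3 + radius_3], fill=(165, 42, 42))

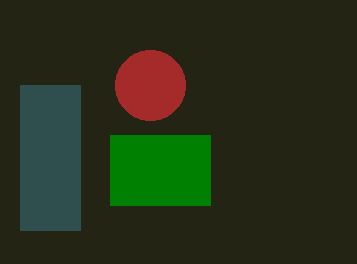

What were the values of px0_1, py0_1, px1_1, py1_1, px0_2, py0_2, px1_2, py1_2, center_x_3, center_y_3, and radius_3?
px0_1 = 20, py0_1 = 85, px1_1 = 80, py1_1 = 230, px0_2 = 110, py0_2 = 135, px1_2 = 210, py1_2 = 205, center_x_3 = 150, center_y_3 = 85, radius_3 = 35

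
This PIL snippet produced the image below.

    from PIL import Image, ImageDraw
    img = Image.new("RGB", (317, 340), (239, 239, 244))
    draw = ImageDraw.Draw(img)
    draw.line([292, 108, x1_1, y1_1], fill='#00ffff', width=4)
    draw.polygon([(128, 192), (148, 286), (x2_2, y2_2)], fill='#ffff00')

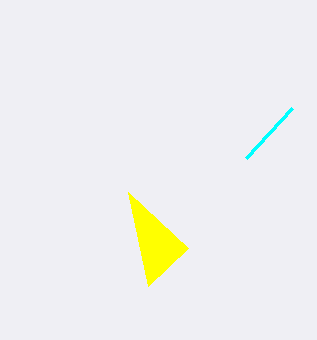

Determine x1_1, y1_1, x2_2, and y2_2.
x1_1 = 246, y1_1 = 158, x2_2 = 188, y2_2 = 248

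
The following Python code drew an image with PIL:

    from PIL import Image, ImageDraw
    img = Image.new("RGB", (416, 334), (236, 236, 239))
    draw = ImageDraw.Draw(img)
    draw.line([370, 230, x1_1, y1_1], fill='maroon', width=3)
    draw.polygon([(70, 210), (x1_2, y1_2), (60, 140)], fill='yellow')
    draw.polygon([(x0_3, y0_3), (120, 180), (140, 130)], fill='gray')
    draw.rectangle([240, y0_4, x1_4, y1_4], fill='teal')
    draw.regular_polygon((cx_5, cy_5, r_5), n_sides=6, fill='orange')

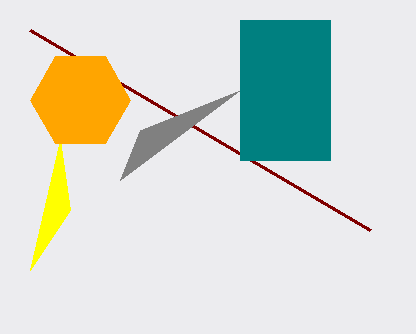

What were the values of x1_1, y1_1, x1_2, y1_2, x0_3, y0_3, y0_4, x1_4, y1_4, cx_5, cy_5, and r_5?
x1_1 = 30
y1_1 = 30
x1_2 = 30
y1_2 = 270
x0_3 = 240
y0_3 = 90
y0_4 = 20
x1_4 = 330
y1_4 = 160
cx_5 = 80
cy_5 = 100
r_5 = 50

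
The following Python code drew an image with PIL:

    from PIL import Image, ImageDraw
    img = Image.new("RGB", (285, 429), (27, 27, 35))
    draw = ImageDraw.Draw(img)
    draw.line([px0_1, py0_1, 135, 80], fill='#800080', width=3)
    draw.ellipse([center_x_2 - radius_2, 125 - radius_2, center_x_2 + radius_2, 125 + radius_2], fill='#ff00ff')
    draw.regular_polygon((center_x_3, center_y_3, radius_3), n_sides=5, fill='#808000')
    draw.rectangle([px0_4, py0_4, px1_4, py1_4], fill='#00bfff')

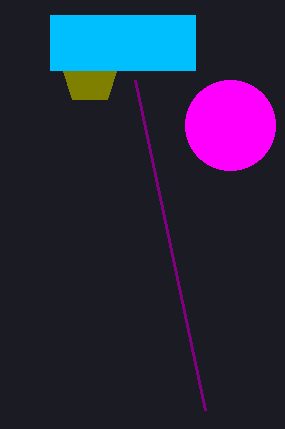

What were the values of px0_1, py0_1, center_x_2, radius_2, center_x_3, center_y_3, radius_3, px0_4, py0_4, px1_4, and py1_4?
px0_1 = 205; py0_1 = 410; center_x_2 = 230; radius_2 = 45; center_x_3 = 90; center_y_3 = 75; radius_3 = 30; px0_4 = 50; py0_4 = 15; px1_4 = 195; py1_4 = 70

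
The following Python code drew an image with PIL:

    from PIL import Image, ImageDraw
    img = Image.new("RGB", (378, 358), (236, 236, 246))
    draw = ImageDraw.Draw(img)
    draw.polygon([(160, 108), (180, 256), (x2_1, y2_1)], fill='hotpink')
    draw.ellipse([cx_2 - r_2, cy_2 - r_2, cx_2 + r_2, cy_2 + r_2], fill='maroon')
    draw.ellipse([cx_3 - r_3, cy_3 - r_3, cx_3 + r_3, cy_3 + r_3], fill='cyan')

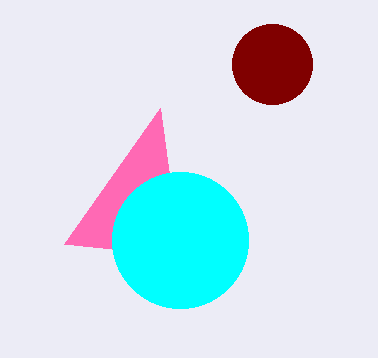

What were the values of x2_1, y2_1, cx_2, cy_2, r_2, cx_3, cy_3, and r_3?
x2_1 = 64
y2_1 = 244
cx_2 = 272
cy_2 = 64
r_2 = 40
cx_3 = 180
cy_3 = 240
r_3 = 68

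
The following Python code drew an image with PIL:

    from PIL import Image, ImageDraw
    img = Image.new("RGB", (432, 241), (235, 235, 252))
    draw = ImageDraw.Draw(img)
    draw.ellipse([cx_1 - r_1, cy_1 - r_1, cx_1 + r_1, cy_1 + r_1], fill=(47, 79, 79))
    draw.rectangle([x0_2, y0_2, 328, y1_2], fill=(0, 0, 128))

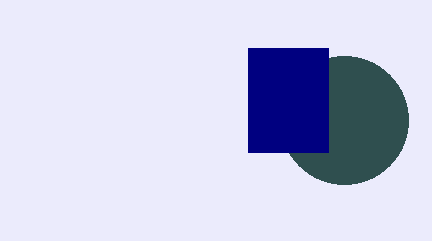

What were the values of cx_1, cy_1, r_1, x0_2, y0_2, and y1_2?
cx_1 = 344
cy_1 = 120
r_1 = 64
x0_2 = 248
y0_2 = 48
y1_2 = 152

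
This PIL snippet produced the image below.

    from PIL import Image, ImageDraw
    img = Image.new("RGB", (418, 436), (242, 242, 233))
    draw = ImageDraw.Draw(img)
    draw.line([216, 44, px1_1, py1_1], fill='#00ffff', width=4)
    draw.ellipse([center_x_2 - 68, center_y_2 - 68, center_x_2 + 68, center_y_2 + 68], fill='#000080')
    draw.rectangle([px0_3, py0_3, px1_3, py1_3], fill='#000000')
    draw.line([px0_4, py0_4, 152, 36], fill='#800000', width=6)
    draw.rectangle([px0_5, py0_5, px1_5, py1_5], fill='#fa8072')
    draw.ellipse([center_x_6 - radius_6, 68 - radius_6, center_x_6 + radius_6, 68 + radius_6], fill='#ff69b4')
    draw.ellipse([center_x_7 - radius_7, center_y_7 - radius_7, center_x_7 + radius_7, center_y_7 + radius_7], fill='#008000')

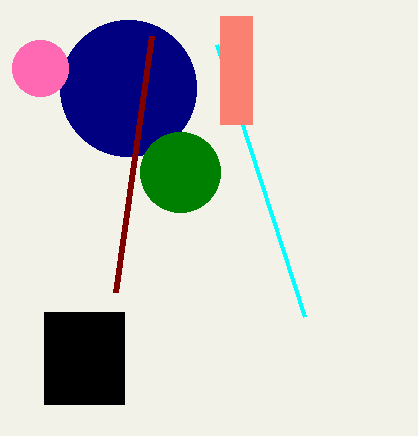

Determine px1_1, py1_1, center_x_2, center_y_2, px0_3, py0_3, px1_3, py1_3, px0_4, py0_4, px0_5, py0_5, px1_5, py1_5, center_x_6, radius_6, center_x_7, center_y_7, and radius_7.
px1_1 = 304; py1_1 = 316; center_x_2 = 128; center_y_2 = 88; px0_3 = 44; py0_3 = 312; px1_3 = 124; py1_3 = 404; px0_4 = 116; py0_4 = 292; px0_5 = 220; py0_5 = 16; px1_5 = 252; py1_5 = 124; center_x_6 = 40; radius_6 = 28; center_x_7 = 180; center_y_7 = 172; radius_7 = 40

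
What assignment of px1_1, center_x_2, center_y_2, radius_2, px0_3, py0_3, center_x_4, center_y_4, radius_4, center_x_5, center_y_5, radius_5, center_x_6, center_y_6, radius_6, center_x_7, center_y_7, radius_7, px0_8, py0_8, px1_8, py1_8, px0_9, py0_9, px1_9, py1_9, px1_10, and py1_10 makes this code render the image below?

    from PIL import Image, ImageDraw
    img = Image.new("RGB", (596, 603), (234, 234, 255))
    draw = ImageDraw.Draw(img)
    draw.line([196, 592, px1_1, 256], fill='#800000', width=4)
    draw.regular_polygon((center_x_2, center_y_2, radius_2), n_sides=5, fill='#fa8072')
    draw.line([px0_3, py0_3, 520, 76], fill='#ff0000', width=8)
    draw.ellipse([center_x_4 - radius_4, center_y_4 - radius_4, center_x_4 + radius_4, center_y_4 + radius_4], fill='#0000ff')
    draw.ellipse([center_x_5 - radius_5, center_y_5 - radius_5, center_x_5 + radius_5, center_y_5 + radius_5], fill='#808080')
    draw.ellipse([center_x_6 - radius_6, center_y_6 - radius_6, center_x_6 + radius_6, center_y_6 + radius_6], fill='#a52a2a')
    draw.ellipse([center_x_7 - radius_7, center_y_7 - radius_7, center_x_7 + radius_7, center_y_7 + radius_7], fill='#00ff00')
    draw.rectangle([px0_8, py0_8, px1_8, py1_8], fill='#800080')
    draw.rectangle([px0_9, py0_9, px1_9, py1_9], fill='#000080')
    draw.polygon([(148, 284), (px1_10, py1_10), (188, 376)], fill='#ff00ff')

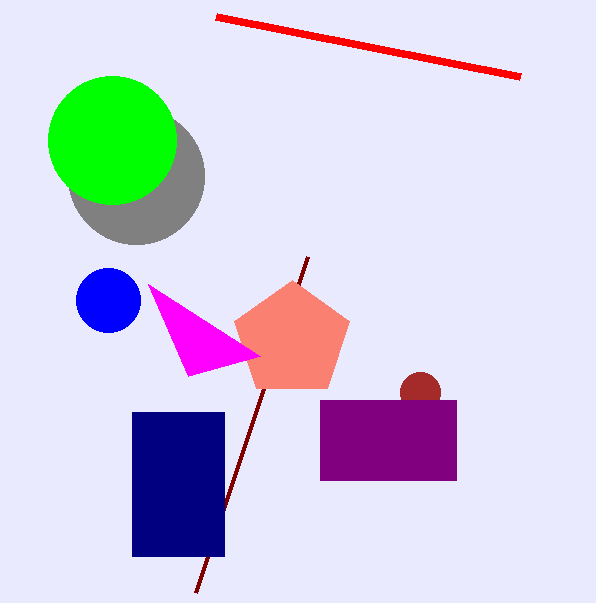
px1_1 = 308, center_x_2 = 292, center_y_2 = 340, radius_2 = 60, px0_3 = 216, py0_3 = 16, center_x_4 = 108, center_y_4 = 300, radius_4 = 32, center_x_5 = 136, center_y_5 = 176, radius_5 = 68, center_x_6 = 420, center_y_6 = 392, radius_6 = 20, center_x_7 = 112, center_y_7 = 140, radius_7 = 64, px0_8 = 320, py0_8 = 400, px1_8 = 456, py1_8 = 480, px0_9 = 132, py0_9 = 412, px1_9 = 224, py1_9 = 556, px1_10 = 260, py1_10 = 356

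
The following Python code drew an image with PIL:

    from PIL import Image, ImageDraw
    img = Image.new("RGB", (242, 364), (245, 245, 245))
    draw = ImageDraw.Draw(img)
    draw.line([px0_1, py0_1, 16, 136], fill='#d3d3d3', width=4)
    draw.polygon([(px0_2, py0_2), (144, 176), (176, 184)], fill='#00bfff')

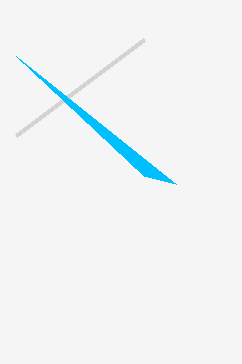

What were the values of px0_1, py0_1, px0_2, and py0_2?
px0_1 = 144; py0_1 = 40; px0_2 = 16; py0_2 = 56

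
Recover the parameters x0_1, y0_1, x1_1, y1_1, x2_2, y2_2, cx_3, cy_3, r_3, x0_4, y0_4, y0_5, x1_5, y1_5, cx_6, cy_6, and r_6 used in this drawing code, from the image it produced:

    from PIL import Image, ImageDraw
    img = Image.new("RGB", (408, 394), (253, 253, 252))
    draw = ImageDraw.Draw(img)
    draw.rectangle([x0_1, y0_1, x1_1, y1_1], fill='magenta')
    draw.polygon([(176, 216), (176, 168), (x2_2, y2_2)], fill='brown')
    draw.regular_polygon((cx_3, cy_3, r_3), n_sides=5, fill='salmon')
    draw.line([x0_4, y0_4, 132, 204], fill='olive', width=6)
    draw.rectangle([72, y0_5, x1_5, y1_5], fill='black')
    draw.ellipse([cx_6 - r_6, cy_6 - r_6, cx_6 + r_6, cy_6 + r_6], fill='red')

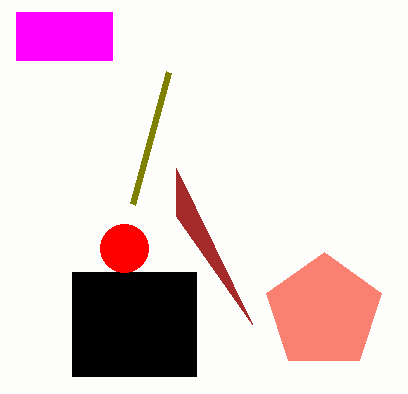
x0_1 = 16
y0_1 = 12
x1_1 = 112
y1_1 = 60
x2_2 = 252
y2_2 = 324
cx_3 = 324
cy_3 = 312
r_3 = 60
x0_4 = 168
y0_4 = 72
y0_5 = 272
x1_5 = 196
y1_5 = 376
cx_6 = 124
cy_6 = 248
r_6 = 24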